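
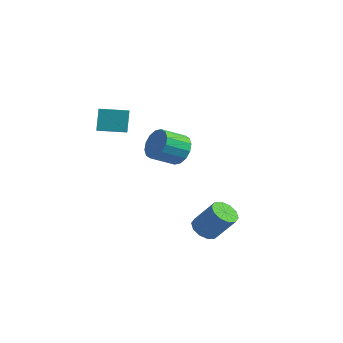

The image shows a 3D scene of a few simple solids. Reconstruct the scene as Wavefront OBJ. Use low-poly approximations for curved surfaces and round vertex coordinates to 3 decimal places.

v -1.98 2.636 -0.044
v -1.384 1.995 -0.641
v -2.003 0.684 0.146
v -2.6 1.324 0.744
v -1.073 2.111 -0.204
v -1.693 0.8 0.583
v -1.006 2.367 0.277
v -1.625 1.056 1.064
v -1.2 2.696 0.671
v -1.819 1.385 1.458
v -1.603 3.008 0.874
v -2.222 1.697 1.661
v -2.107 3.221 0.831
v -2.726 1.909 1.618
v -2.577 3.276 0.554
v -3.196 1.965 1.341
v -2.887 3.16 0.117
v -3.507 1.849 0.904
v -2.955 2.904 -0.364
v -3.574 1.593 0.423
v -2.761 2.575 -0.758
v -3.38 1.264 0.029
v -2.358 2.263 -0.961
v -2.977 0.952 -0.174
v -1.854 2.051 -0.918
v -2.473 0.739 -0.131
v 2.214 -0.202 -3.578
v 2.908 -0.182 -4.085
v 4.02 0.181 -2.55
v 3.326 0.162 -2.042
v 2.71 0.31 -4.058
v 3.822 0.674 -2.523
v 2.323 0.607 -3.848
v 3.435 0.971 -2.313
v 1.894 0.595 -3.534
v 3.006 0.959 -1.999
v 1.587 0.279 -3.237
v 2.699 0.642 -1.702
v 1.52 -0.221 -3.07
v 2.632 0.142 -1.535
v 1.718 -0.714 -3.097
v 2.83 -0.35 -1.562
v 2.105 -1.011 -3.307
v 3.217 -0.647 -1.772
v 2.534 -0.999 -3.621
v 3.646 -0.635 -2.086
v 2.841 -0.682 -3.918
v 3.953 -0.319 -2.383
v -3.406 -2.503 2.897
v -3.751 -1.944 4.178
v -2.188 -1.443 2.762
v -2.533 -0.884 4.044
v -2.447 -3.516 3.596
v -2.792 -2.957 4.878
v -1.229 -2.456 3.462
v -1.574 -1.897 4.743
f 2 1 5
f 2 5 3
f 3 5 6
f 3 6 4
f 5 1 7
f 5 7 6
f 6 7 8
f 6 8 4
f 7 1 9
f 7 9 8
f 8 9 10
f 8 10 4
f 9 1 11
f 9 11 10
f 10 11 12
f 10 12 4
f 11 1 13
f 11 13 12
f 12 13 14
f 12 14 4
f 13 1 15
f 13 15 14
f 14 15 16
f 14 16 4
f 15 1 17
f 15 17 16
f 16 17 18
f 16 18 4
f 17 1 19
f 17 19 18
f 18 19 20
f 18 20 4
f 19 1 21
f 19 21 20
f 20 21 22
f 20 22 4
f 21 1 23
f 21 23 22
f 22 23 24
f 22 24 4
f 23 1 25
f 23 25 24
f 24 25 26
f 24 26 4
f 25 1 2
f 25 2 26
f 26 2 3
f 26 3 4
f 28 27 31
f 28 31 29
f 29 31 32
f 29 32 30
f 31 27 33
f 31 33 32
f 32 33 34
f 32 34 30
f 33 27 35
f 33 35 34
f 34 35 36
f 34 36 30
f 35 27 37
f 35 37 36
f 36 37 38
f 36 38 30
f 37 27 39
f 37 39 38
f 38 39 40
f 38 40 30
f 39 27 41
f 39 41 40
f 40 41 42
f 40 42 30
f 41 27 43
f 41 43 42
f 42 43 44
f 42 44 30
f 43 27 45
f 43 45 44
f 44 45 46
f 44 46 30
f 45 27 47
f 45 47 46
f 46 47 48
f 46 48 30
f 47 27 28
f 47 28 48
f 48 28 29
f 48 29 30
f 50 52 49
f 53 50 49
f 49 52 51
f 51 53 49
f 50 56 52
f 54 50 53
f 54 56 50
f 52 56 51
f 55 53 51
f 51 56 55
f 55 54 53
f 56 54 55



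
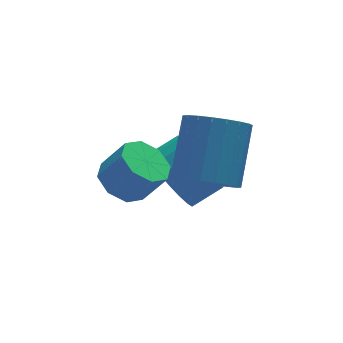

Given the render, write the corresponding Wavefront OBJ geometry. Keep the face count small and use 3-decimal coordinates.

v -1.127 1.663 -1.477
v -0.454 1.64 -1.89
v 0.12 1.314 -0.936
v -0.553 1.337 -0.523
v -0.556 2.183 -1.643
v 0.018 1.857 -0.689
v -0.992 2.421 -1.299
v -0.418 2.095 -0.345
v -1.508 2.215 -1.059
v -0.934 1.889 -0.105
v -1.8 1.686 -1.064
v -1.226 1.36 -0.11
v -1.698 1.143 -1.311
v -1.124 0.817 -0.357
v -1.262 0.905 -1.655
v -0.688 0.579 -0.701
v -0.746 1.111 -1.895
v -0.172 0.785 -0.941
v 0.362 2.003 -2.204
v 0.885 1.854 -3.09
v 1.782 1.868 -2.563
v 1.258 2.017 -1.676
v 0.866 2.286 -3.068
v 1.762 2.299 -2.541
v 0.76 2.668 -2.897
v 1.656 2.682 -2.37
v 0.584 2.936 -2.606
v 1.481 2.95 -2.079
v 0.371 3.042 -2.245
v 1.267 3.056 -1.718
v 0.155 2.969 -1.878
v 1.052 2.983 -1.35
v -0.024 2.729 -1.566
v 0.872 2.742 -1.039
v -0.137 2.363 -1.365
v 0.759 2.376 -0.838
v -0.164 1.935 -1.309
v 0.733 1.948 -0.781
v -0.099 1.519 -1.407
v 0.797 1.532 -0.88
v 0.045 1.186 -1.643
v 0.941 1.2 -1.116
v 0.244 0.995 -1.977
v 1.14 1.009 -1.449
v 0.463 0.978 -2.349
v 1.359 0.992 -1.822
v 0.665 1.139 -2.696
v 1.561 1.152 -2.169
v 0.814 1.449 -2.958
v 1.711 1.462 -2.431
v 0.604 0.058 -0.719
v 1.22 -0.607 -0.511
v 2.011 0.557 0.868
v 1.396 1.222 0.659
v 1.406 -0.409 -0.785
v 2.197 0.756 0.593
v 1.454 -0.129 -1.049
v 2.245 1.035 0.33
v 1.354 0.182 -1.255
v 2.146 1.347 0.123
v 1.125 0.473 -1.368
v 1.917 1.637 0.01
v 0.806 0.691 -1.37
v 1.597 1.855 0.009
v 0.452 0.8 -1.259
v 1.243 1.964 0.12
v 0.125 0.781 -1.054
v 0.916 1.945 0.324
v -0.12 0.636 -0.792
v 0.671 1.801 0.586
v -0.24 0.392 -0.517
v 0.552 1.556 0.861
v -0.213 0.09 -0.277
v 0.578 1.254 1.101
v -0.045 -0.218 -0.113
v 0.746 0.946 1.265
v 0.235 -0.478 -0.055
v 1.026 0.686 1.324
v 0.579 -0.645 -0.111
v 1.37 0.519 1.267
v 0.928 -0.691 -0.272
v 1.719 0.473 1.106
f 2 1 5
f 2 5 3
f 3 5 6
f 3 6 4
f 5 1 7
f 5 7 6
f 6 7 8
f 6 8 4
f 7 1 9
f 7 9 8
f 8 9 10
f 8 10 4
f 9 1 11
f 9 11 10
f 10 11 12
f 10 12 4
f 11 1 13
f 11 13 12
f 12 13 14
f 12 14 4
f 13 1 15
f 13 15 14
f 14 15 16
f 14 16 4
f 15 1 17
f 15 17 16
f 16 17 18
f 16 18 4
f 17 1 2
f 17 2 18
f 18 2 3
f 18 3 4
f 20 19 23
f 20 23 21
f 21 23 24
f 21 24 22
f 23 19 25
f 23 25 24
f 24 25 26
f 24 26 22
f 25 19 27
f 25 27 26
f 26 27 28
f 26 28 22
f 27 19 29
f 27 29 28
f 28 29 30
f 28 30 22
f 29 19 31
f 29 31 30
f 30 31 32
f 30 32 22
f 31 19 33
f 31 33 32
f 32 33 34
f 32 34 22
f 33 19 35
f 33 35 34
f 34 35 36
f 34 36 22
f 35 19 37
f 35 37 36
f 36 37 38
f 36 38 22
f 37 19 39
f 37 39 38
f 38 39 40
f 38 40 22
f 39 19 41
f 39 41 40
f 40 41 42
f 40 42 22
f 41 19 43
f 41 43 42
f 42 43 44
f 42 44 22
f 43 19 45
f 43 45 44
f 44 45 46
f 44 46 22
f 45 19 47
f 45 47 46
f 46 47 48
f 46 48 22
f 47 19 49
f 47 49 48
f 48 49 50
f 48 50 22
f 49 19 20
f 49 20 50
f 50 20 21
f 50 21 22
f 52 51 55
f 52 55 53
f 53 55 56
f 53 56 54
f 55 51 57
f 55 57 56
f 56 57 58
f 56 58 54
f 57 51 59
f 57 59 58
f 58 59 60
f 58 60 54
f 59 51 61
f 59 61 60
f 60 61 62
f 60 62 54
f 61 51 63
f 61 63 62
f 62 63 64
f 62 64 54
f 63 51 65
f 63 65 64
f 64 65 66
f 64 66 54
f 65 51 67
f 65 67 66
f 66 67 68
f 66 68 54
f 67 51 69
f 67 69 68
f 68 69 70
f 68 70 54
f 69 51 71
f 69 71 70
f 70 71 72
f 70 72 54
f 71 51 73
f 71 73 72
f 72 73 74
f 72 74 54
f 73 51 75
f 73 75 74
f 74 75 76
f 74 76 54
f 75 51 77
f 75 77 76
f 76 77 78
f 76 78 54
f 77 51 79
f 77 79 78
f 78 79 80
f 78 80 54
f 79 51 81
f 79 81 80
f 80 81 82
f 80 82 54
f 81 51 52
f 81 52 82
f 82 52 53
f 82 53 54



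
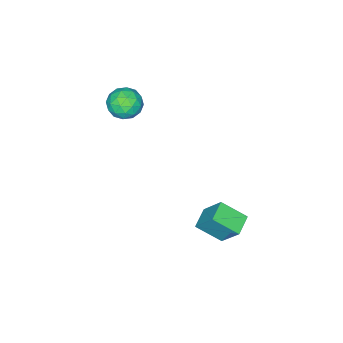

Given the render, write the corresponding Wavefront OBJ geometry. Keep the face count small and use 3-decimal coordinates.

v 2.654 2.988 -3.571
v 3.118 2.09 -2.905
v 2.649 3.797 -2.477
v 3.113 2.899 -1.811
v 3.467 3.261 -3.769
v 3.931 2.363 -3.103
v 3.462 4.07 -2.675
v 3.926 3.172 -2.009
v 3.425 -0.913 2.207
v 4.051 -0.921 1.82
v 3.049 -1.879 1.62
v 3.675 -1.887 1.233
v 3.685 -2.047 1.951
v 3.917 -1.45 2.314
v 3.183 -1.35 1.126
v 3.415 -0.753 1.489
v 3.901 -1.191 1.152
v 4.211 -1.622 1.662
v 2.889 -1.178 1.778
v 3.199 -1.609 2.288
v 3.771 -0.832 2.065
v 3.329 -1.968 1.375
v 3.335 -2.062 1.797
v 3.703 -2.066 1.57
v 3.692 -1.143 2.355
v 4.06 -1.148 2.128
v 3.845 -1.809 2.205
v 3.04 -1.652 1.312
v 3.408 -1.657 1.085
v 3.397 -0.734 1.87
v 3.765 -0.738 1.643
v 3.255 -0.991 1.235
v 4.051 -0.996 1.445
v 3.83 -1.564 1.1
v 3.541 -1.248 1.037
v 3.677 -0.897 1.25
v 4.233 -1.249 1.744
v 4.012 -1.817 1.4
v 4.018 -1.911 1.822
v 4.154 -1.56 2.035
v 4.145 -1.408 1.352
v 3.088 -0.983 2.04
v 2.867 -1.551 1.696
v 2.946 -1.24 1.405
v 3.082 -0.889 1.618
v 3.27 -1.236 2.34
v 3.049 -1.804 1.995
v 3.423 -1.903 2.19
v 3.559 -1.552 2.403
v 2.955 -1.392 2.088
f 2 4 1
f 5 2 1
f 1 4 3
f 3 5 1
f 2 8 4
f 6 2 5
f 6 8 2
f 4 8 3
f 7 5 3
f 3 8 7
f 7 6 5
f 8 6 7
f 9 46 25
f 46 20 49
f 25 49 14
f 46 49 25
f 9 25 21
f 25 14 26
f 21 26 10
f 25 26 21
f 9 21 30
f 21 10 31
f 30 31 16
f 21 31 30
f 9 30 42
f 30 16 45
f 42 45 19
f 30 45 42
f 9 42 46
f 42 19 50
f 46 50 20
f 42 50 46
f 10 26 37
f 26 14 40
f 37 40 18
f 26 40 37
f 14 49 27
f 49 20 48
f 27 48 13
f 49 48 27
f 20 50 47
f 50 19 43
f 47 43 11
f 50 43 47
f 19 45 44
f 45 16 32
f 44 32 15
f 45 32 44
f 16 31 36
f 31 10 33
f 36 33 17
f 31 33 36
f 12 38 24
f 38 18 39
f 24 39 13
f 38 39 24
f 12 24 22
f 24 13 23
f 22 23 11
f 24 23 22
f 12 22 29
f 22 11 28
f 29 28 15
f 22 28 29
f 12 29 34
f 29 15 35
f 34 35 17
f 29 35 34
f 12 34 38
f 34 17 41
f 38 41 18
f 34 41 38
f 13 39 27
f 39 18 40
f 27 40 14
f 39 40 27
f 11 23 47
f 23 13 48
f 47 48 20
f 23 48 47
f 15 28 44
f 28 11 43
f 44 43 19
f 28 43 44
f 17 35 36
f 35 15 32
f 36 32 16
f 35 32 36
f 18 41 37
f 41 17 33
f 37 33 10
f 41 33 37



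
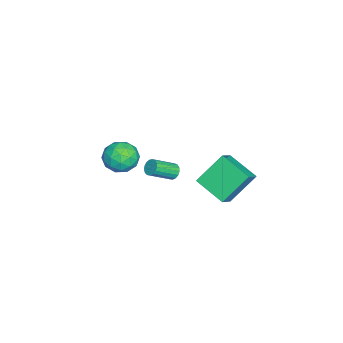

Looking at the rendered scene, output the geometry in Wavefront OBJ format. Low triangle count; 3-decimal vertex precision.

v -1.135 -1.716 0.165
v -0.13 -1.492 0.465
v -0.75 -3.408 0.135
v 0.255 -3.184 0.435
v -0.554 -3.041 1.124
v -0.792 -1.995 1.142
v -0.088 -2.905 -0.542
v -0.326 -1.859 -0.524
v 0.517 -2.227 0.027
v 0.229 -2.311 1.057
v -1.109 -2.589 -0.457
v -1.397 -2.673 0.573
v -0.667 -1.456 0.318
v -0.213 -3.444 0.282
v -0.689 -3.36 0.687
v -0.098 -3.229 0.863
v -1.056 -1.751 0.716
v -0.465 -1.62 0.892
v -0.714 -2.53 1.279
v -0.415 -3.28 -0.292
v 0.176 -3.149 -0.116
v -0.782 -1.671 -0.263
v -0.191 -1.54 -0.087
v -0.166 -2.37 -0.679
v 0.305 -1.756 0.237
v 0.531 -2.75 0.219
v 0.33 -2.586 -0.355
v 0.19 -1.972 -0.344
v 0.135 -1.805 0.842
v 0.362 -2.8 0.824
v -0.114 -2.715 1.229
v -0.254 -2.101 1.24
v 0.516 -2.237 0.585
v -1.242 -2.1 -0.224
v -1.015 -3.095 -0.242
v -0.626 -2.799 -0.64
v -0.766 -2.185 -0.629
v -1.411 -2.15 0.381
v -1.185 -3.144 0.363
v -1.07 -2.928 0.944
v -1.21 -2.314 0.955
v -1.396 -2.663 0.015
v 3.164 2.268 2.078
v 2.339 3.455 3.587
v 2.21 2.518 1.36
v 1.385 3.705 2.869
v 4.075 3.775 1.391
v 3.25 4.962 2.9
v 3.121 4.025 0.673
v 2.296 5.212 2.182
v -0.168 0.432 -0.231
v 0.278 0.663 -0.366
v 1.074 -0.381 0.476
v 0.628 -0.612 0.611
v 0.211 0.781 -0.157
v 1.007 -0.264 0.685
v 0.057 0.818 0.035
v 0.853 -0.226 0.877
v -0.148 0.767 0.166
v 0.648 -0.277 1.008
v -0.358 0.64 0.207
v 0.438 -0.405 1.048
v -0.524 0.465 0.147
v 0.272 -0.58 0.988
v -0.609 0.282 0
v 0.187 -0.762 0.842
v -0.593 0.134 -0.199
v 0.203 -0.911 0.642
v -0.479 0.054 -0.406
v 0.317 -0.99 0.436
v -0.294 0.061 -0.572
v 0.502 -0.984 0.269
v -0.081 0.153 -0.66
v 0.716 -0.892 0.181
v 0.113 0.309 -0.65
v 0.909 -0.736 0.191
v 0.242 0.493 -0.544
v 1.039 -0.552 0.298
f 1 38 17
f 38 12 41
f 17 41 6
f 38 41 17
f 1 17 13
f 17 6 18
f 13 18 2
f 17 18 13
f 1 13 22
f 13 2 23
f 22 23 8
f 13 23 22
f 1 22 34
f 22 8 37
f 34 37 11
f 22 37 34
f 1 34 38
f 34 11 42
f 38 42 12
f 34 42 38
f 2 18 29
f 18 6 32
f 29 32 10
f 18 32 29
f 6 41 19
f 41 12 40
f 19 40 5
f 41 40 19
f 12 42 39
f 42 11 35
f 39 35 3
f 42 35 39
f 11 37 36
f 37 8 24
f 36 24 7
f 37 24 36
f 8 23 28
f 23 2 25
f 28 25 9
f 23 25 28
f 4 30 16
f 30 10 31
f 16 31 5
f 30 31 16
f 4 16 14
f 16 5 15
f 14 15 3
f 16 15 14
f 4 14 21
f 14 3 20
f 21 20 7
f 14 20 21
f 4 21 26
f 21 7 27
f 26 27 9
f 21 27 26
f 4 26 30
f 26 9 33
f 30 33 10
f 26 33 30
f 5 31 19
f 31 10 32
f 19 32 6
f 31 32 19
f 3 15 39
f 15 5 40
f 39 40 12
f 15 40 39
f 7 20 36
f 20 3 35
f 36 35 11
f 20 35 36
f 9 27 28
f 27 7 24
f 28 24 8
f 27 24 28
f 10 33 29
f 33 9 25
f 29 25 2
f 33 25 29
f 44 46 43
f 47 44 43
f 43 46 45
f 45 47 43
f 44 50 46
f 48 44 47
f 48 50 44
f 46 50 45
f 49 47 45
f 45 50 49
f 49 48 47
f 50 48 49
f 52 51 55
f 52 55 53
f 53 55 56
f 53 56 54
f 55 51 57
f 55 57 56
f 56 57 58
f 56 58 54
f 57 51 59
f 57 59 58
f 58 59 60
f 58 60 54
f 59 51 61
f 59 61 60
f 60 61 62
f 60 62 54
f 61 51 63
f 61 63 62
f 62 63 64
f 62 64 54
f 63 51 65
f 63 65 64
f 64 65 66
f 64 66 54
f 65 51 67
f 65 67 66
f 66 67 68
f 66 68 54
f 67 51 69
f 67 69 68
f 68 69 70
f 68 70 54
f 69 51 71
f 69 71 70
f 70 71 72
f 70 72 54
f 71 51 73
f 71 73 72
f 72 73 74
f 72 74 54
f 73 51 75
f 73 75 74
f 74 75 76
f 74 76 54
f 75 51 77
f 75 77 76
f 76 77 78
f 76 78 54
f 77 51 52
f 77 52 78
f 78 52 53
f 78 53 54



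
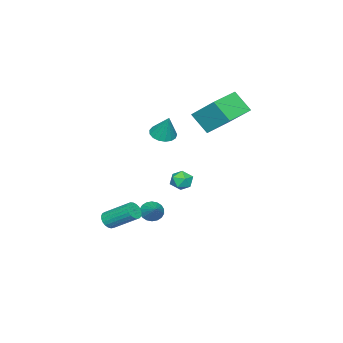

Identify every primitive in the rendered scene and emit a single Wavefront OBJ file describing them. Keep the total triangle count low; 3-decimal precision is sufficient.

v -4.113 -1.343 -3.064
v -3.52 -0.976 -2.966
v -3.7 -2.184 -2.414
v -3.107 -1.817 -2.316
v -3.71 -1.595 -2.028
v -3.965 -1.075 -2.429
v -3.255 -2.085 -2.951
v -3.51 -1.565 -3.352
v -2.989 -1.434 -2.896
v -3.271 -1.132 -2.325
v -3.949 -2.028 -3.055
v -4.231 -1.726 -2.484
v 2.661 -1.976 -2.988
v 2.902 -1.669 -3.375
v 2.701 -0.257 -2.379
v 2.459 -0.564 -1.992
v 2.682 -1.657 -3.436
v 2.481 -0.245 -2.439
v 2.458 -1.701 -3.419
v 2.257 -0.289 -2.423
v 2.269 -1.792 -3.328
v 2.068 -0.38 -2.332
v 2.148 -1.915 -3.178
v 1.947 -0.503 -2.182
v 2.116 -2.049 -2.995
v 1.914 -0.637 -1.999
v 2.177 -2.17 -2.812
v 1.976 -0.758 -1.815
v 2.323 -2.257 -2.658
v 2.121 -0.845 -1.662
v 2.526 -2.296 -2.562
v 2.325 -0.884 -1.565
v 2.753 -2.28 -2.539
v 2.552 -0.868 -1.543
v 2.964 -2.211 -2.594
v 2.763 -0.799 -1.598
v 3.123 -2.101 -2.718
v 2.921 -0.689 -1.721
v 3.201 -1.97 -2.888
v 3 -0.558 -1.891
v 3.187 -1.84 -3.075
v 2.985 -0.428 -2.078
v 3.081 -1.733 -3.247
v 2.879 -0.321 -2.251
v -4.59 0.676 1.779
v -4.617 -0.296 2.868
v -4.437 2.094 3.049
v -4.463 1.122 4.138
v -2.677 0.538 1.702
v -2.703 -0.434 2.791
v -2.523 1.956 2.972
v -2.55 0.984 4.061
v 0.104 -0.355 2.542
v 0.658 -0.796 2.595
v 0.416 0.195 3.858
v 0.789 -0.519 2.448
v 0.763 -0.204 2.323
v 0.585 0.076 2.248
v 0.298 0.258 2.24
v -0.034 0.298 2.301
v -0.334 0.19 2.418
v -0.534 -0.044 2.563
v -0.587 -0.349 2.703
v -0.482 -0.655 2.806
v -0.243 -0.893 2.849
v 0.076 -1.007 2.821
v 0.401 -0.972 2.73
v -0.836 -1.652 -3.82
v -0.534 -1.455 -4.361
v -0.024 -0.868 -3.08
v -0.747 -1.261 -4.332
v -0.977 -1.145 -4.202
v -1.18 -1.129 -3.996
v -1.315 -1.217 -3.756
v -1.355 -1.391 -3.528
v -1.292 -1.616 -3.358
v -1.139 -1.849 -3.28
v -0.926 -2.042 -3.308
v -0.695 -2.159 -3.438
v -0.492 -2.175 -3.644
v -0.358 -2.087 -3.885
v -0.318 -1.913 -4.112
v -0.381 -1.688 -4.282
f 1 12 6
f 1 6 2
f 1 2 8
f 1 8 11
f 1 11 12
f 2 6 10
f 6 12 5
f 12 11 3
f 11 8 7
f 8 2 9
f 4 10 5
f 4 5 3
f 4 3 7
f 4 7 9
f 4 9 10
f 5 10 6
f 3 5 12
f 7 3 11
f 9 7 8
f 10 9 2
f 14 13 17
f 14 17 15
f 15 17 18
f 15 18 16
f 17 13 19
f 17 19 18
f 18 19 20
f 18 20 16
f 19 13 21
f 19 21 20
f 20 21 22
f 20 22 16
f 21 13 23
f 21 23 22
f 22 23 24
f 22 24 16
f 23 13 25
f 23 25 24
f 24 25 26
f 24 26 16
f 25 13 27
f 25 27 26
f 26 27 28
f 26 28 16
f 27 13 29
f 27 29 28
f 28 29 30
f 28 30 16
f 29 13 31
f 29 31 30
f 30 31 32
f 30 32 16
f 31 13 33
f 31 33 32
f 32 33 34
f 32 34 16
f 33 13 35
f 33 35 34
f 34 35 36
f 34 36 16
f 35 13 37
f 35 37 36
f 36 37 38
f 36 38 16
f 37 13 39
f 37 39 38
f 38 39 40
f 38 40 16
f 39 13 41
f 39 41 40
f 40 41 42
f 40 42 16
f 41 13 43
f 41 43 42
f 42 43 44
f 42 44 16
f 43 13 14
f 43 14 44
f 44 14 15
f 44 15 16
f 46 48 45
f 49 46 45
f 45 48 47
f 47 49 45
f 46 52 48
f 50 46 49
f 50 52 46
f 48 52 47
f 51 49 47
f 47 52 51
f 51 50 49
f 52 50 51
f 54 53 56
f 54 56 55
f 56 53 57
f 56 57 55
f 57 53 58
f 57 58 55
f 58 53 59
f 58 59 55
f 59 53 60
f 59 60 55
f 60 53 61
f 60 61 55
f 61 53 62
f 61 62 55
f 62 53 63
f 62 63 55
f 63 53 64
f 63 64 55
f 64 53 65
f 64 65 55
f 65 53 66
f 65 66 55
f 66 53 67
f 66 67 55
f 67 53 54
f 67 54 55
f 69 68 71
f 69 71 70
f 71 68 72
f 71 72 70
f 72 68 73
f 72 73 70
f 73 68 74
f 73 74 70
f 74 68 75
f 74 75 70
f 75 68 76
f 75 76 70
f 76 68 77
f 76 77 70
f 77 68 78
f 77 78 70
f 78 68 79
f 78 79 70
f 79 68 80
f 79 80 70
f 80 68 81
f 80 81 70
f 81 68 82
f 81 82 70
f 82 68 83
f 82 83 70
f 83 68 69
f 83 69 70



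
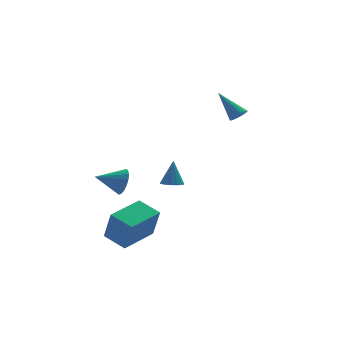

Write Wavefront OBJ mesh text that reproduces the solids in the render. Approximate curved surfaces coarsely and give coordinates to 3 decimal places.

v -2.391 1.228 -2.383
v -2.105 1.549 -1.649
v -3.809 1.332 -1.877
v -2.158 1.858 -1.862
v -2.257 2.042 -2.177
v -2.383 2.064 -2.533
v -2.51 1.921 -2.86
v -2.613 1.641 -3.092
v -2.672 1.279 -3.183
v -2.676 0.907 -3.116
v -2.623 0.598 -2.904
v -2.524 0.414 -2.589
v -2.398 0.391 -2.233
v -2.271 0.534 -1.906
v -2.168 0.815 -1.674
v -2.109 1.177 -1.583
v 0.407 1.759 -3.153
v 0.861 2.158 -3.332
v 0.613 2.181 -1.687
v 0.586 2.332 -3.343
v 0.263 2.353 -3.304
v -0.022 2.215 -3.225
v -0.191 1.955 -3.126
v -0.2 1.642 -3.034
v -0.047 1.36 -2.975
v 0.229 1.186 -2.963
v 0.552 1.165 -3.003
v 0.836 1.303 -3.082
v 1.006 1.563 -3.181
v 1.015 1.876 -3.272
v 3.485 0.24 2.005
v 3.989 0.397 2.159
v 2.755 1.36 3.255
v 3.94 0.548 1.995
v 3.812 0.646 1.832
v 3.628 0.674 1.7
v 3.419 0.626 1.62
v 3.221 0.512 1.607
v 3.069 0.351 1.663
v 2.989 0.17 1.778
v 2.994 0.002 1.932
v 3.085 -0.126 2.099
v 3.244 -0.19 2.25
v 3.445 -0.18 2.359
v 3.653 -0.097 2.406
v 3.832 0.043 2.384
v 3.951 0.218 2.297
v -3.639 -3.663 -4.568
v -3.439 -4.235 -2.862
v -4.391 -2.595 -4.123
v -4.192 -3.167 -2.417
v -1.868 -2.493 -4.383
v -1.669 -3.065 -2.677
v -2.621 -1.425 -3.938
v -2.421 -1.997 -2.232
f 2 1 4
f 2 4 3
f 4 1 5
f 4 5 3
f 5 1 6
f 5 6 3
f 6 1 7
f 6 7 3
f 7 1 8
f 7 8 3
f 8 1 9
f 8 9 3
f 9 1 10
f 9 10 3
f 10 1 11
f 10 11 3
f 11 1 12
f 11 12 3
f 12 1 13
f 12 13 3
f 13 1 14
f 13 14 3
f 14 1 15
f 14 15 3
f 15 1 16
f 15 16 3
f 16 1 2
f 16 2 3
f 18 17 20
f 18 20 19
f 20 17 21
f 20 21 19
f 21 17 22
f 21 22 19
f 22 17 23
f 22 23 19
f 23 17 24
f 23 24 19
f 24 17 25
f 24 25 19
f 25 17 26
f 25 26 19
f 26 17 27
f 26 27 19
f 27 17 28
f 27 28 19
f 28 17 29
f 28 29 19
f 29 17 30
f 29 30 19
f 30 17 18
f 30 18 19
f 32 31 34
f 32 34 33
f 34 31 35
f 34 35 33
f 35 31 36
f 35 36 33
f 36 31 37
f 36 37 33
f 37 31 38
f 37 38 33
f 38 31 39
f 38 39 33
f 39 31 40
f 39 40 33
f 40 31 41
f 40 41 33
f 41 31 42
f 41 42 33
f 42 31 43
f 42 43 33
f 43 31 44
f 43 44 33
f 44 31 45
f 44 45 33
f 45 31 46
f 45 46 33
f 46 31 47
f 46 47 33
f 47 31 32
f 47 32 33
f 49 51 48
f 52 49 48
f 48 51 50
f 50 52 48
f 49 55 51
f 53 49 52
f 53 55 49
f 51 55 50
f 54 52 50
f 50 55 54
f 54 53 52
f 55 53 54



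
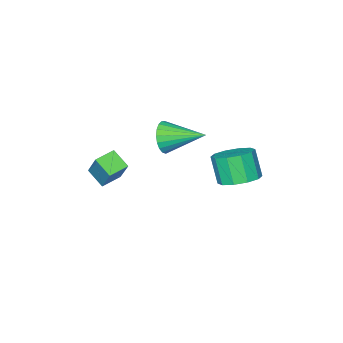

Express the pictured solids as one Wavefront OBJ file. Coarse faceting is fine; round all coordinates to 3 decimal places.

v -2.738 2.418 -0.907
v -1.999 2.855 -0.604
v -2.144 2.26 0.61
v -2.882 1.822 0.307
v -2.448 3.178 -0.5
v -2.593 2.583 0.714
v -3.007 3.21 -0.551
v -3.152 2.615 0.664
v -3.463 2.94 -0.738
v -3.608 2.345 0.477
v -3.642 2.47 -0.989
v -3.787 1.875 0.225
v -3.476 1.98 -1.21
v -3.621 1.385 0.004
v -3.027 1.657 -1.314
v -3.172 1.062 -0.1
v -2.468 1.625 -1.264
v -2.613 1.03 -0.049
v -2.012 1.895 -1.077
v -2.157 1.3 0.138
v -1.833 2.365 -0.825
v -1.978 1.77 0.389
v -0.691 -3.543 -2.097
v -0.405 -2.671 -0.798
v -0.748 -2.7 -2.65
v -0.462 -1.828 -1.352
v 0.242 -3.592 -2.268
v 0.528 -2.72 -0.97
v 0.185 -2.749 -2.822
v 0.471 -1.877 -1.523
v -2.201 -1.569 -0.241
v -1.764 -1.547 0.465
v -3.119 -0.051 0.281
v -1.569 -1.357 0.253
v -1.483 -1.203 -0.043
v -1.521 -1.112 -0.374
v -1.676 -1.101 -0.682
v -1.923 -1.17 -0.913
v -2.217 -1.309 -1.029
v -2.509 -1.492 -1.008
v -2.747 -1.689 -0.854
v -2.891 -1.865 -0.594
v -2.915 -1.99 -0.274
v -2.816 -2.043 0.053
v -2.611 -2.013 0.328
v -2.334 -1.907 0.506
v -2.035 -1.742 0.554
f 2 1 5
f 2 5 3
f 3 5 6
f 3 6 4
f 5 1 7
f 5 7 6
f 6 7 8
f 6 8 4
f 7 1 9
f 7 9 8
f 8 9 10
f 8 10 4
f 9 1 11
f 9 11 10
f 10 11 12
f 10 12 4
f 11 1 13
f 11 13 12
f 12 13 14
f 12 14 4
f 13 1 15
f 13 15 14
f 14 15 16
f 14 16 4
f 15 1 17
f 15 17 16
f 16 17 18
f 16 18 4
f 17 1 19
f 17 19 18
f 18 19 20
f 18 20 4
f 19 1 21
f 19 21 20
f 20 21 22
f 20 22 4
f 21 1 2
f 21 2 22
f 22 2 3
f 22 3 4
f 24 26 23
f 27 24 23
f 23 26 25
f 25 27 23
f 24 30 26
f 28 24 27
f 28 30 24
f 26 30 25
f 29 27 25
f 25 30 29
f 29 28 27
f 30 28 29
f 32 31 34
f 32 34 33
f 34 31 35
f 34 35 33
f 35 31 36
f 35 36 33
f 36 31 37
f 36 37 33
f 37 31 38
f 37 38 33
f 38 31 39
f 38 39 33
f 39 31 40
f 39 40 33
f 40 31 41
f 40 41 33
f 41 31 42
f 41 42 33
f 42 31 43
f 42 43 33
f 43 31 44
f 43 44 33
f 44 31 45
f 44 45 33
f 45 31 46
f 45 46 33
f 46 31 47
f 46 47 33
f 47 31 32
f 47 32 33



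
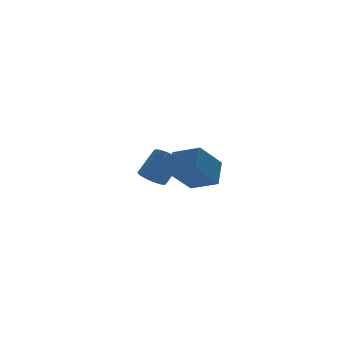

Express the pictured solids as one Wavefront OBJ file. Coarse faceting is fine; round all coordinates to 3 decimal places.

v 1.681 2.598 0.068
v 2.156 2.764 -0.404
v 3.114 3.049 0.661
v 2.639 2.882 1.132
v 1.986 3.07 -0.333
v 2.944 3.354 0.732
v 1.734 3.249 -0.154
v 2.692 3.534 0.911
v 1.468 3.254 0.084
v 2.425 3.538 1.149
v 1.259 3.083 0.318
v 2.217 3.367 1.383
v 1.163 2.782 0.485
v 2.121 3.066 1.549
v 1.206 2.431 0.539
v 2.164 2.716 1.604
v 1.376 2.126 0.468
v 2.334 2.41 1.533
v 1.628 1.946 0.289
v 2.586 2.231 1.354
v 1.895 1.942 0.051
v 2.852 2.226 1.116
v 2.103 2.113 -0.183
v 3.061 2.397 0.882
v 2.199 2.414 -0.349
v 3.157 2.698 0.715
v 1.65 -3.021 1.574
v 0.493 -3.308 2.671
v 0.975 -2.003 1.129
v -0.182 -2.29 2.226
v 2.242 -2.27 2.394
v 1.085 -2.557 3.491
v 1.567 -1.252 1.949
v 0.41 -1.539 3.046
f 2 1 5
f 2 5 3
f 3 5 6
f 3 6 4
f 5 1 7
f 5 7 6
f 6 7 8
f 6 8 4
f 7 1 9
f 7 9 8
f 8 9 10
f 8 10 4
f 9 1 11
f 9 11 10
f 10 11 12
f 10 12 4
f 11 1 13
f 11 13 12
f 12 13 14
f 12 14 4
f 13 1 15
f 13 15 14
f 14 15 16
f 14 16 4
f 15 1 17
f 15 17 16
f 16 17 18
f 16 18 4
f 17 1 19
f 17 19 18
f 18 19 20
f 18 20 4
f 19 1 21
f 19 21 20
f 20 21 22
f 20 22 4
f 21 1 23
f 21 23 22
f 22 23 24
f 22 24 4
f 23 1 25
f 23 25 24
f 24 25 26
f 24 26 4
f 25 1 2
f 25 2 26
f 26 2 3
f 26 3 4
f 28 30 27
f 31 28 27
f 27 30 29
f 29 31 27
f 28 34 30
f 32 28 31
f 32 34 28
f 30 34 29
f 33 31 29
f 29 34 33
f 33 32 31
f 34 32 33



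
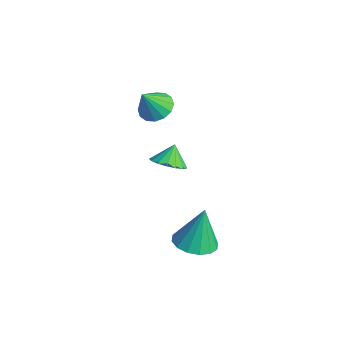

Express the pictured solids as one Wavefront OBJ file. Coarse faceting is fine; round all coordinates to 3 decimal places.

v -1.58 3.437 -3.277
v -0.698 3.378 -2.928
v -1.92 3.983 -2.323
v -0.699 3.772 -3.154
v -0.902 4.09 -3.408
v -1.26 4.258 -3.633
v -1.692 4.238 -3.775
v -2.097 4.034 -3.804
v -2.384 3.694 -3.711
v -2.487 3.295 -3.519
v -2.382 2.928 -3.272
v -2.093 2.678 -3.025
v -1.687 2.602 -2.836
v -1.256 2.717 -2.748
v -0.899 2.997 -2.781
v 3.434 2.173 -4.577
v 4.165 1.38 -4.361
v 3.386 2.707 -2.443
v 4.478 1.843 -4.47
v 4.511 2.394 -4.608
v 4.256 2.887 -4.737
v 3.78 3.188 -4.823
v 3.212 3.217 -4.843
v 2.703 2.966 -4.792
v 2.39 2.503 -4.683
v 2.357 1.951 -4.546
v 2.613 1.459 -4.417
v 3.088 1.158 -4.33
v 3.657 1.129 -4.31
v -2.339 3.188 0.498
v -1.499 3.569 0.617
v -2.161 2.372 1.862
v -1.804 3.87 0.836
v -2.253 3.988 0.965
v -2.724 3.891 0.969
v -3.093 3.607 0.846
v -3.259 3.21 0.631
v -3.179 2.807 0.379
v -2.873 2.507 0.159
v -2.425 2.389 0.031
v -1.953 2.485 0.027
v -1.585 2.77 0.149
v -1.419 3.167 0.365
f 2 1 4
f 2 4 3
f 4 1 5
f 4 5 3
f 5 1 6
f 5 6 3
f 6 1 7
f 6 7 3
f 7 1 8
f 7 8 3
f 8 1 9
f 8 9 3
f 9 1 10
f 9 10 3
f 10 1 11
f 10 11 3
f 11 1 12
f 11 12 3
f 12 1 13
f 12 13 3
f 13 1 14
f 13 14 3
f 14 1 15
f 14 15 3
f 15 1 2
f 15 2 3
f 17 16 19
f 17 19 18
f 19 16 20
f 19 20 18
f 20 16 21
f 20 21 18
f 21 16 22
f 21 22 18
f 22 16 23
f 22 23 18
f 23 16 24
f 23 24 18
f 24 16 25
f 24 25 18
f 25 16 26
f 25 26 18
f 26 16 27
f 26 27 18
f 27 16 28
f 27 28 18
f 28 16 29
f 28 29 18
f 29 16 17
f 29 17 18
f 31 30 33
f 31 33 32
f 33 30 34
f 33 34 32
f 34 30 35
f 34 35 32
f 35 30 36
f 35 36 32
f 36 30 37
f 36 37 32
f 37 30 38
f 37 38 32
f 38 30 39
f 38 39 32
f 39 30 40
f 39 40 32
f 40 30 41
f 40 41 32
f 41 30 42
f 41 42 32
f 42 30 43
f 42 43 32
f 43 30 31
f 43 31 32



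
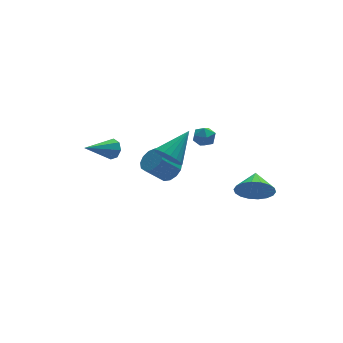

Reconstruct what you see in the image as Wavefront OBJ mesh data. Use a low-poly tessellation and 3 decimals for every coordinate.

v 2.568 1.382 -1.369
v 2.926 1.451 -1.947
v 2.834 0.309 -1.333
v 3.192 0.378 -1.911
v 3.414 0.671 -1.334
v 3.249 1.334 -1.356
v 2.511 0.426 -1.924
v 2.346 1.089 -1.946
v 2.891 0.861 -2.29
v 3.449 1.012 -1.925
v 2.311 0.748 -1.355
v 2.869 0.899 -0.99
v 3.729 -4.505 -2.116
v 4.397 -4.412 -2.894
v 4.131 -3.455 -1.644
v 4.025 -4.197 -3.053
v 3.594 -4.044 -3.027
v 3.189 -3.982 -2.82
v 2.892 -4.023 -2.474
v 2.76 -4.161 -2.057
v 2.82 -4.366 -1.652
v 3.06 -4.599 -1.338
v 3.433 -4.813 -1.179
v 3.864 -4.967 -1.205
v 4.268 -5.029 -1.412
v 4.566 -4.987 -1.758
v 4.698 -4.85 -2.175
v 4.637 -4.645 -2.581
v 0.232 -1.482 -1.018
v 0.553 -1.087 -1.699
v 1.588 -0.658 0.098
v 0.297 -0.839 -1.571
v 0.028 -0.719 -1.333
v -0.2 -0.75 -1.033
v -0.343 -0.926 -0.73
v -0.372 -1.212 -0.484
v -0.281 -1.551 -0.344
v -0.089 -1.877 -0.337
v 0.167 -2.124 -0.466
v 0.436 -2.244 -0.703
v 0.664 -2.214 -1.003
v 0.807 -2.038 -1.306
v 0.835 -1.752 -1.552
v 0.745 -1.412 -1.692
v 0.665 -0.486 -2.758
v 1.036 -1.073 -2.425
v 0.045 -1.122 -1.409
v -0.325 -0.534 -1.742
v 1.198 -0.711 -2.25
v 0.207 -0.76 -1.233
v 1.191 -0.277 -2.236
v 0.2 -0.326 -1.219
v 1.017 0.09 -2.387
v 0.027 0.041 -1.371
v 0.732 0.275 -2.657
v -0.259 0.226 -1.641
v 0.425 0.218 -2.958
v -0.566 0.169 -1.942
v 0.195 -0.062 -3.196
v -0.796 -0.111 -2.18
v 0.114 -0.477 -3.295
v -0.877 -0.526 -2.279
v 0.208 -0.894 -3.224
v -0.783 -0.943 -2.207
v 0.447 -1.182 -3.004
v -0.543 -1.231 -1.988
v 0.756 -1.248 -2.707
v -0.235 -1.297 -1.69
v -1.991 0.8 -1.508
v -1.655 0.651 -0.984
v -3.569 0.18 -0.672
v -1.828 1.109 -0.971
v -2.097 1.386 -1.272
v -2.304 1.32 -1.712
v -2.328 0.95 -2.031
v -2.154 0.492 -2.044
v -1.886 0.215 -1.743
v -1.679 0.28 -1.304
f 1 12 6
f 1 6 2
f 1 2 8
f 1 8 11
f 1 11 12
f 2 6 10
f 6 12 5
f 12 11 3
f 11 8 7
f 8 2 9
f 4 10 5
f 4 5 3
f 4 3 7
f 4 7 9
f 4 9 10
f 5 10 6
f 3 5 12
f 7 3 11
f 9 7 8
f 10 9 2
f 14 13 16
f 14 16 15
f 16 13 17
f 16 17 15
f 17 13 18
f 17 18 15
f 18 13 19
f 18 19 15
f 19 13 20
f 19 20 15
f 20 13 21
f 20 21 15
f 21 13 22
f 21 22 15
f 22 13 23
f 22 23 15
f 23 13 24
f 23 24 15
f 24 13 25
f 24 25 15
f 25 13 26
f 25 26 15
f 26 13 27
f 26 27 15
f 27 13 28
f 27 28 15
f 28 13 14
f 28 14 15
f 30 29 32
f 30 32 31
f 32 29 33
f 32 33 31
f 33 29 34
f 33 34 31
f 34 29 35
f 34 35 31
f 35 29 36
f 35 36 31
f 36 29 37
f 36 37 31
f 37 29 38
f 37 38 31
f 38 29 39
f 38 39 31
f 39 29 40
f 39 40 31
f 40 29 41
f 40 41 31
f 41 29 42
f 41 42 31
f 42 29 43
f 42 43 31
f 43 29 44
f 43 44 31
f 44 29 30
f 44 30 31
f 46 45 49
f 46 49 47
f 47 49 50
f 47 50 48
f 49 45 51
f 49 51 50
f 50 51 52
f 50 52 48
f 51 45 53
f 51 53 52
f 52 53 54
f 52 54 48
f 53 45 55
f 53 55 54
f 54 55 56
f 54 56 48
f 55 45 57
f 55 57 56
f 56 57 58
f 56 58 48
f 57 45 59
f 57 59 58
f 58 59 60
f 58 60 48
f 59 45 61
f 59 61 60
f 60 61 62
f 60 62 48
f 61 45 63
f 61 63 62
f 62 63 64
f 62 64 48
f 63 45 65
f 63 65 64
f 64 65 66
f 64 66 48
f 65 45 67
f 65 67 66
f 66 67 68
f 66 68 48
f 67 45 46
f 67 46 68
f 68 46 47
f 68 47 48
f 70 69 72
f 70 72 71
f 72 69 73
f 72 73 71
f 73 69 74
f 73 74 71
f 74 69 75
f 74 75 71
f 75 69 76
f 75 76 71
f 76 69 77
f 76 77 71
f 77 69 78
f 77 78 71
f 78 69 70
f 78 70 71



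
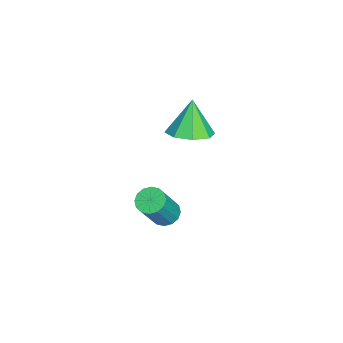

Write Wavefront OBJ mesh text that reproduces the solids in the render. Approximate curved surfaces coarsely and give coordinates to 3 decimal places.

v 3.351 0.334 -3.246
v 3.884 0.359 -3.522
v 4.741 -0.089 -1.91
v 4.209 -0.114 -1.634
v 3.834 0.646 -3.416
v 4.692 0.199 -1.804
v 3.656 0.85 -3.265
v 4.513 0.403 -1.652
v 3.396 0.916 -3.108
v 4.253 0.469 -1.496
v 3.124 0.825 -2.989
v 3.981 0.378 -1.376
v 2.913 0.603 -2.938
v 3.77 0.156 -1.326
v 2.819 0.309 -2.97
v 3.676 -0.139 -1.358
v 2.868 0.021 -3.076
v 3.726 -0.426 -1.464
v 3.047 -0.183 -3.228
v 3.904 -0.63 -1.615
v 3.307 -0.249 -3.384
v 4.164 -0.696 -1.772
v 3.579 -0.158 -3.504
v 4.436 -0.605 -1.891
v 3.79 0.064 -3.554
v 4.647 -0.383 -1.942
v -0.696 0.844 -2.212
v 0.036 0.301 -1.851
v -1.384 0.876 -0.768
v 0.173 1.037 -1.803
v -0.199 1.659 -1.994
v -0.862 1.804 -2.313
v -1.428 1.386 -2.573
v -1.565 0.651 -2.622
v -1.193 0.028 -2.431
v -0.53 -0.117 -2.111
f 2 1 5
f 2 5 3
f 3 5 6
f 3 6 4
f 5 1 7
f 5 7 6
f 6 7 8
f 6 8 4
f 7 1 9
f 7 9 8
f 8 9 10
f 8 10 4
f 9 1 11
f 9 11 10
f 10 11 12
f 10 12 4
f 11 1 13
f 11 13 12
f 12 13 14
f 12 14 4
f 13 1 15
f 13 15 14
f 14 15 16
f 14 16 4
f 15 1 17
f 15 17 16
f 16 17 18
f 16 18 4
f 17 1 19
f 17 19 18
f 18 19 20
f 18 20 4
f 19 1 21
f 19 21 20
f 20 21 22
f 20 22 4
f 21 1 23
f 21 23 22
f 22 23 24
f 22 24 4
f 23 1 25
f 23 25 24
f 24 25 26
f 24 26 4
f 25 1 2
f 25 2 26
f 26 2 3
f 26 3 4
f 28 27 30
f 28 30 29
f 30 27 31
f 30 31 29
f 31 27 32
f 31 32 29
f 32 27 33
f 32 33 29
f 33 27 34
f 33 34 29
f 34 27 35
f 34 35 29
f 35 27 36
f 35 36 29
f 36 27 28
f 36 28 29



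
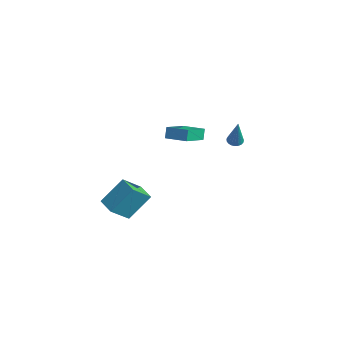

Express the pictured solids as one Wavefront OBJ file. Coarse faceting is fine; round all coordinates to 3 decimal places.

v -3.027 -3.911 -3.764
v -2.641 -2.455 -2.258
v -2.831 -2.628 -5.054
v -2.445 -1.173 -3.548
v -1.795 -4.167 -3.832
v -1.409 -2.712 -2.326
v -1.599 -2.885 -5.122
v -1.213 -1.429 -3.616
v 3.357 1.176 2.991
v 3.801 1.412 2.905
v 3.883 0.884 4.909
v 3.676 1.573 2.964
v 3.496 1.665 3.028
v 3.292 1.673 3.085
v 3.099 1.595 3.126
v 2.951 1.444 3.143
v 2.873 1.247 3.135
v 2.879 1.038 3.101
v 2.967 0.852 3.049
v 3.123 0.723 2.986
v 3.319 0.672 2.925
v 3.522 0.708 2.874
v 3.697 0.825 2.844
v 3.812 1.003 2.84
v 3.849 1.21 2.861
v -1.375 -0.122 1.134
v -1.631 0.224 1.832
v -1.783 1.634 0.115
v -2.039 1.979 0.813
v 0.019 0.361 1.407
v -0.237 0.706 2.105
v -0.389 2.116 0.388
v -0.645 2.462 1.086
f 2 4 1
f 5 2 1
f 1 4 3
f 3 5 1
f 2 8 4
f 6 2 5
f 6 8 2
f 4 8 3
f 7 5 3
f 3 8 7
f 7 6 5
f 8 6 7
f 10 9 12
f 10 12 11
f 12 9 13
f 12 13 11
f 13 9 14
f 13 14 11
f 14 9 15
f 14 15 11
f 15 9 16
f 15 16 11
f 16 9 17
f 16 17 11
f 17 9 18
f 17 18 11
f 18 9 19
f 18 19 11
f 19 9 20
f 19 20 11
f 20 9 21
f 20 21 11
f 21 9 22
f 21 22 11
f 22 9 23
f 22 23 11
f 23 9 24
f 23 24 11
f 24 9 25
f 24 25 11
f 25 9 10
f 25 10 11
f 27 29 26
f 30 27 26
f 26 29 28
f 28 30 26
f 27 33 29
f 31 27 30
f 31 33 27
f 29 33 28
f 32 30 28
f 28 33 32
f 32 31 30
f 33 31 32



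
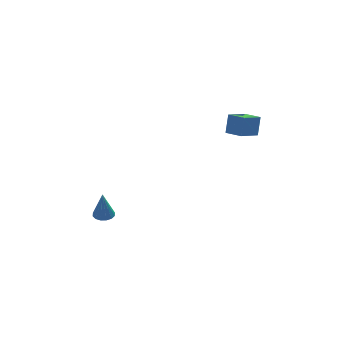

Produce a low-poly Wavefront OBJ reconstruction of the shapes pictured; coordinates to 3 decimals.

v -3.683 0.158 -2.718
v -3.199 -0.002 -2.743
v -3.737 -0.238 -1.242
v -3.183 0.252 -2.675
v -3.301 0.481 -2.617
v -3.521 0.624 -2.587
v -3.785 0.642 -2.593
v -4.021 0.53 -2.631
v -4.166 0.318 -2.693
v -4.182 0.064 -2.762
v -4.064 -0.165 -2.819
v -3.844 -0.308 -2.849
v -3.58 -0.325 -2.844
v -3.344 -0.214 -2.806
v 1.701 -0.612 2.634
v 1.839 -0.359 3.634
v 2.514 0.058 2.353
v 2.652 0.31 3.353
v 2.308 -1.31 2.727
v 2.446 -1.058 3.727
v 3.121 -0.641 2.446
v 3.259 -0.388 3.446
f 2 1 4
f 2 4 3
f 4 1 5
f 4 5 3
f 5 1 6
f 5 6 3
f 6 1 7
f 6 7 3
f 7 1 8
f 7 8 3
f 8 1 9
f 8 9 3
f 9 1 10
f 9 10 3
f 10 1 11
f 10 11 3
f 11 1 12
f 11 12 3
f 12 1 13
f 12 13 3
f 13 1 14
f 13 14 3
f 14 1 2
f 14 2 3
f 16 18 15
f 19 16 15
f 15 18 17
f 17 19 15
f 16 22 18
f 20 16 19
f 20 22 16
f 18 22 17
f 21 19 17
f 17 22 21
f 21 20 19
f 22 20 21



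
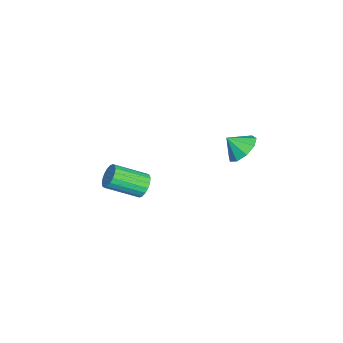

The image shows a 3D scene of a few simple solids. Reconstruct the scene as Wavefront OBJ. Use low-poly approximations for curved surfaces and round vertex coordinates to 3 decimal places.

v -2.257 -2.931 -2.934
v -1.701 -2.58 -2.594
v -1.208 -4.258 -1.666
v -1.763 -4.609 -2.006
v -1.953 -2.538 -2.386
v -1.459 -4.216 -1.458
v -2.264 -2.575 -2.286
v -1.771 -4.252 -1.358
v -2.575 -2.682 -2.314
v -2.081 -4.359 -1.386
v -2.822 -2.838 -2.465
v -2.328 -4.516 -1.537
v -2.957 -3.013 -2.709
v -2.463 -4.691 -1.781
v -2.954 -3.171 -2.998
v -2.46 -4.849 -2.07
v -2.812 -3.282 -3.274
v -2.319 -4.96 -2.346
v -2.561 -3.324 -3.482
v -2.067 -5.002 -2.554
v -2.249 -3.288 -3.582
v -1.756 -4.965 -2.654
v -1.939 -3.181 -3.554
v -1.445 -4.858 -2.626
v -1.692 -3.024 -3.403
v -1.198 -4.702 -2.475
v -1.557 -2.849 -3.159
v -1.063 -4.527 -2.231
v -1.56 -2.691 -2.87
v -1.066 -4.369 -1.942
v 1.043 2.54 3.622
v 1.949 2.434 3.445
v 1.097 1.78 4.358
v 1.867 2.869 3.901
v 1.398 3.151 4.227
v 0.764 3.147 4.27
v 0.26 2.859 4.009
v 0.122 2.422 3.568
v 0.415 2.041 3.152
v 1.002 1.893 2.956
v 1.608 2.048 3.071
f 2 1 5
f 2 5 3
f 3 5 6
f 3 6 4
f 5 1 7
f 5 7 6
f 6 7 8
f 6 8 4
f 7 1 9
f 7 9 8
f 8 9 10
f 8 10 4
f 9 1 11
f 9 11 10
f 10 11 12
f 10 12 4
f 11 1 13
f 11 13 12
f 12 13 14
f 12 14 4
f 13 1 15
f 13 15 14
f 14 15 16
f 14 16 4
f 15 1 17
f 15 17 16
f 16 17 18
f 16 18 4
f 17 1 19
f 17 19 18
f 18 19 20
f 18 20 4
f 19 1 21
f 19 21 20
f 20 21 22
f 20 22 4
f 21 1 23
f 21 23 22
f 22 23 24
f 22 24 4
f 23 1 25
f 23 25 24
f 24 25 26
f 24 26 4
f 25 1 27
f 25 27 26
f 26 27 28
f 26 28 4
f 27 1 29
f 27 29 28
f 28 29 30
f 28 30 4
f 29 1 2
f 29 2 30
f 30 2 3
f 30 3 4
f 32 31 34
f 32 34 33
f 34 31 35
f 34 35 33
f 35 31 36
f 35 36 33
f 36 31 37
f 36 37 33
f 37 31 38
f 37 38 33
f 38 31 39
f 38 39 33
f 39 31 40
f 39 40 33
f 40 31 41
f 40 41 33
f 41 31 32
f 41 32 33



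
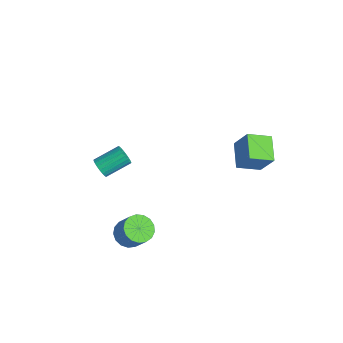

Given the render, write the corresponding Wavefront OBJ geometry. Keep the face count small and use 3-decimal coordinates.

v -3.009 -3.262 -2.575
v -2.78 -3.505 -2.102
v -2.701 -2.202 -1.471
v -2.931 -1.958 -1.945
v -2.583 -3.454 -2.232
v -2.505 -2.15 -1.601
v -2.46 -3.369 -2.422
v -2.382 -2.066 -1.791
v -2.433 -3.266 -2.638
v -2.354 -1.963 -2.007
v -2.504 -3.162 -2.843
v -2.426 -1.859 -2.212
v -2.664 -3.076 -3.003
v -2.585 -1.772 -2.372
v -2.883 -3.021 -3.088
v -2.804 -1.718 -2.457
v -3.123 -3.008 -3.085
v -3.045 -1.705 -2.454
v -3.344 -3.039 -2.993
v -3.266 -1.736 -2.362
v -3.508 -3.109 -2.83
v -3.429 -1.805 -2.199
v -3.584 -3.204 -2.622
v -3.506 -1.901 -1.991
v -3.562 -3.31 -2.407
v -3.484 -2.007 -1.776
v -3.444 -3.407 -2.22
v -3.365 -2.104 -1.589
v -3.251 -3.48 -2.095
v -3.172 -2.176 -1.464
v -3.016 -3.514 -2.053
v -2.937 -2.211 -1.422
v 1.068 -3.54 -3.778
v 1.53 -4.15 -3.974
v 2.294 -3.931 -2.858
v 1.832 -3.32 -2.662
v 1.693 -3.854 -4.144
v 2.457 -3.635 -3.028
v 1.713 -3.487 -4.23
v 2.477 -3.267 -3.114
v 1.586 -3.131 -4.213
v 2.35 -2.912 -3.097
v 1.34 -2.869 -4.096
v 2.104 -2.65 -2.98
v 1.031 -2.761 -3.906
v 1.795 -2.542 -2.79
v 0.731 -2.831 -3.687
v 1.495 -2.612 -2.571
v 0.508 -3.063 -3.488
v 1.272 -2.844 -2.372
v 0.414 -3.405 -3.356
v 1.178 -3.186 -2.241
v 0.469 -3.777 -3.321
v 1.233 -3.558 -2.205
v 0.661 -4.095 -3.39
v 1.425 -3.876 -2.275
v 0.947 -4.286 -3.548
v 1.711 -4.067 -2.433
v 1.261 -4.306 -3.759
v 2.025 -4.086 -2.643
v 3.443 0.88 1.912
v 2.248 1.354 2.44
v 3.7 2.02 1.469
v 2.504 2.494 1.997
v 4.116 1.206 3.143
v 2.92 1.68 3.671
v 4.372 2.346 2.7
v 3.177 2.82 3.228
f 2 1 5
f 2 5 3
f 3 5 6
f 3 6 4
f 5 1 7
f 5 7 6
f 6 7 8
f 6 8 4
f 7 1 9
f 7 9 8
f 8 9 10
f 8 10 4
f 9 1 11
f 9 11 10
f 10 11 12
f 10 12 4
f 11 1 13
f 11 13 12
f 12 13 14
f 12 14 4
f 13 1 15
f 13 15 14
f 14 15 16
f 14 16 4
f 15 1 17
f 15 17 16
f 16 17 18
f 16 18 4
f 17 1 19
f 17 19 18
f 18 19 20
f 18 20 4
f 19 1 21
f 19 21 20
f 20 21 22
f 20 22 4
f 21 1 23
f 21 23 22
f 22 23 24
f 22 24 4
f 23 1 25
f 23 25 24
f 24 25 26
f 24 26 4
f 25 1 27
f 25 27 26
f 26 27 28
f 26 28 4
f 27 1 29
f 27 29 28
f 28 29 30
f 28 30 4
f 29 1 31
f 29 31 30
f 30 31 32
f 30 32 4
f 31 1 2
f 31 2 32
f 32 2 3
f 32 3 4
f 34 33 37
f 34 37 35
f 35 37 38
f 35 38 36
f 37 33 39
f 37 39 38
f 38 39 40
f 38 40 36
f 39 33 41
f 39 41 40
f 40 41 42
f 40 42 36
f 41 33 43
f 41 43 42
f 42 43 44
f 42 44 36
f 43 33 45
f 43 45 44
f 44 45 46
f 44 46 36
f 45 33 47
f 45 47 46
f 46 47 48
f 46 48 36
f 47 33 49
f 47 49 48
f 48 49 50
f 48 50 36
f 49 33 51
f 49 51 50
f 50 51 52
f 50 52 36
f 51 33 53
f 51 53 52
f 52 53 54
f 52 54 36
f 53 33 55
f 53 55 54
f 54 55 56
f 54 56 36
f 55 33 57
f 55 57 56
f 56 57 58
f 56 58 36
f 57 33 59
f 57 59 58
f 58 59 60
f 58 60 36
f 59 33 34
f 59 34 60
f 60 34 35
f 60 35 36
f 62 64 61
f 65 62 61
f 61 64 63
f 63 65 61
f 62 68 64
f 66 62 65
f 66 68 62
f 64 68 63
f 67 65 63
f 63 68 67
f 67 66 65
f 68 66 67



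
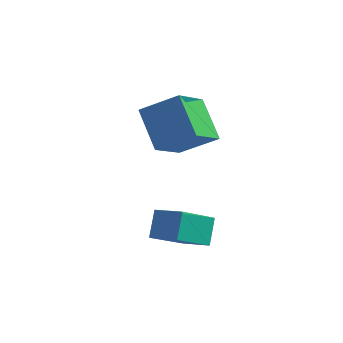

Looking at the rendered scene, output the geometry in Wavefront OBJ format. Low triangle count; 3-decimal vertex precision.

v -2.086 -4.105 -2.352
v -2.264 -3.605 -1.412
v -1.937 -2.67 -3.088
v -2.115 -2.169 -2.148
v -1.045 -4.111 -2.152
v -1.223 -3.61 -1.212
v -0.896 -2.675 -2.888
v -1.074 -2.175 -1.948
v -4.988 -0.898 1.35
v -3.738 -0.427 2.117
v -5.16 0.593 0.714
v -3.91 1.064 1.481
v -3.97 -1.364 -0.021
v -2.72 -0.893 0.746
v -4.142 0.127 -0.657
v -2.892 0.598 0.11
f 2 4 1
f 5 2 1
f 1 4 3
f 3 5 1
f 2 8 4
f 6 2 5
f 6 8 2
f 4 8 3
f 7 5 3
f 3 8 7
f 7 6 5
f 8 6 7
f 10 12 9
f 13 10 9
f 9 12 11
f 11 13 9
f 10 16 12
f 14 10 13
f 14 16 10
f 12 16 11
f 15 13 11
f 11 16 15
f 15 14 13
f 16 14 15



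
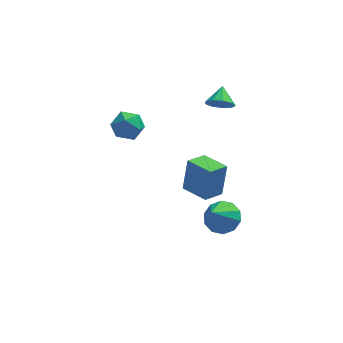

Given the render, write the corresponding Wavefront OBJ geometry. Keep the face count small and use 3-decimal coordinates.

v -1.237 3.186 0.45
v -0.344 2.875 0.432
v -1.516 2.465 -0.872
v -0.623 2.154 -0.89
v -1.227 1.821 -0.242
v -1.055 2.266 0.575
v -0.805 3.074 -1.015
v -0.633 3.519 -0.198
v -0.077 2.805 -0.473
v -0.338 2.03 0.004
v -1.522 3.31 -0.444
v -1.783 2.535 0.033
v 2.489 -3.773 -0.03
v 2.738 -3.334 1.656
v 1.494 -2.686 -0.167
v 1.743 -2.246 1.52
v 3.317 -3.054 -0.34
v 3.566 -2.614 1.347
v 2.322 -1.966 -0.476
v 2.571 -1.527 1.21
v 3.687 3.44 0.571
v 4.457 3.32 0.521
v 3.873 4.38 1.169
v 4.291 3.615 0.109
v 3.843 3.828 -0.088
v 3.323 3.86 0.024
v 2.972 3.695 0.391
v 2.957 3.411 0.842
v 3.283 3.14 1.166
v 3.798 3.01 1.212
v 4.262 3.081 0.957
v 3.492 -1.427 -3.869
v 4.355 -1.84 -3.798
v 2.868 -2.473 -2.371
v 4.356 -1.354 -3.458
v 4.027 -0.896 -3.275
v 3.493 -0.64 -3.319
v 2.959 -0.686 -3.573
v 2.628 -1.014 -3.94
v 2.627 -1.501 -4.28
v 2.956 -1.959 -4.463
v 3.49 -2.214 -4.419
v 4.024 -2.169 -4.165
f 1 12 6
f 1 6 2
f 1 2 8
f 1 8 11
f 1 11 12
f 2 6 10
f 6 12 5
f 12 11 3
f 11 8 7
f 8 2 9
f 4 10 5
f 4 5 3
f 4 3 7
f 4 7 9
f 4 9 10
f 5 10 6
f 3 5 12
f 7 3 11
f 9 7 8
f 10 9 2
f 14 16 13
f 17 14 13
f 13 16 15
f 15 17 13
f 14 20 16
f 18 14 17
f 18 20 14
f 16 20 15
f 19 17 15
f 15 20 19
f 19 18 17
f 20 18 19
f 22 21 24
f 22 24 23
f 24 21 25
f 24 25 23
f 25 21 26
f 25 26 23
f 26 21 27
f 26 27 23
f 27 21 28
f 27 28 23
f 28 21 29
f 28 29 23
f 29 21 30
f 29 30 23
f 30 21 31
f 30 31 23
f 31 21 22
f 31 22 23
f 33 32 35
f 33 35 34
f 35 32 36
f 35 36 34
f 36 32 37
f 36 37 34
f 37 32 38
f 37 38 34
f 38 32 39
f 38 39 34
f 39 32 40
f 39 40 34
f 40 32 41
f 40 41 34
f 41 32 42
f 41 42 34
f 42 32 43
f 42 43 34
f 43 32 33
f 43 33 34



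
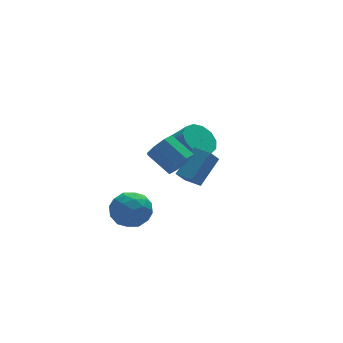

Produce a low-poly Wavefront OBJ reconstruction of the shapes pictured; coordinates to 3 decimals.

v -0.162 4.294 -1.286
v 0.692 4.865 -1.36
v 1.377 3.997 -0.148
v 0.522 3.426 -0.074
v 0.349 5.132 -0.975
v 1.034 4.264 0.237
v -0.155 5.133 -0.688
v 0.53 4.265 0.523
v -0.662 4.868 -0.592
v 0.022 4 0.62
v -1.011 4.42 -0.715
v -0.326 3.552 0.496
v -1.09 3.933 -1.02
v -0.405 3.065 0.191
v -0.874 3.56 -1.409
v -0.189 2.692 -0.198
v -0.433 3.42 -1.759
v 0.252 2.552 -0.548
v 0.094 3.558 -1.958
v 0.779 2.69 -0.747
v 0.54 3.929 -1.944
v 1.225 3.061 -0.733
v 0.763 4.416 -1.721
v 1.448 3.548 -0.51
v -2.781 -1.975 2.326
v -2.036 -1.679 2.501
v -2.654 -0.589 3.289
v -3.399 -0.885 3.114
v -2.275 -1.434 1.975
v -2.893 -0.344 2.762
v -2.809 -1.506 1.654
v -3.427 -0.416 2.442
v -3.328 -1.852 1.728
v -3.946 -0.762 2.515
v -3.526 -2.271 2.151
v -4.144 -1.181 2.939
v -3.287 -2.516 2.678
v -3.905 -1.426 3.465
v -2.753 -2.444 2.998
v -3.371 -1.354 3.786
v -2.234 -2.098 2.925
v -2.852 -1.008 3.712
v -1.47 -1.182 -0.005
v -2.021 -1.398 0.712
v -1.893 -0.289 -0.061
v -2.445 -0.505 0.656
v -0.255 -0.535 1.124
v -0.807 -0.751 1.841
v -0.679 0.358 1.068
v -1.23 0.142 1.785
v -3.729 2.987 -2.747
v -2.913 2.251 -2.503
v -4.527 1.749 -3.817
v -3.711 1.013 -3.573
v -4.45 1.316 -2.781
v -3.957 2.081 -2.12
v -3.483 1.919 -4.2
v -2.99 2.684 -3.539
v -2.761 1.591 -3.402
v -3.359 1.218 -2.525
v -4.081 2.782 -3.795
v -4.679 2.409 -2.918
v -3.251 2.728 -2.531
v -4.189 1.272 -3.789
v -4.623 1.45 -3.323
v -4.144 1.018 -3.18
v -3.865 2.628 -2.306
v -3.385 2.195 -2.163
v -4.289 1.646 -2.326
v -4.055 1.805 -4.157
v -3.575 1.372 -4.014
v -3.296 2.982 -3.14
v -2.817 2.55 -2.997
v -3.151 2.354 -3.994
v -2.682 1.907 -2.916
v -3.151 1.18 -3.545
v -3.017 1.712 -3.913
v -2.727 2.162 -3.525
v -3.034 1.688 -2.401
v -3.503 0.96 -3.029
v -3.937 1.138 -2.564
v -3.647 1.588 -2.175
v -2.944 1.3 -2.929
v -3.937 3.04 -3.291
v -4.406 2.312 -3.919
v -3.793 2.412 -4.145
v -3.503 2.862 -3.756
v -4.289 2.82 -2.775
v -4.758 2.093 -3.404
v -4.713 1.838 -2.795
v -4.423 2.288 -2.407
v -4.496 2.7 -3.391
f 2 1 5
f 2 5 3
f 3 5 6
f 3 6 4
f 5 1 7
f 5 7 6
f 6 7 8
f 6 8 4
f 7 1 9
f 7 9 8
f 8 9 10
f 8 10 4
f 9 1 11
f 9 11 10
f 10 11 12
f 10 12 4
f 11 1 13
f 11 13 12
f 12 13 14
f 12 14 4
f 13 1 15
f 13 15 14
f 14 15 16
f 14 16 4
f 15 1 17
f 15 17 16
f 16 17 18
f 16 18 4
f 17 1 19
f 17 19 18
f 18 19 20
f 18 20 4
f 19 1 21
f 19 21 20
f 20 21 22
f 20 22 4
f 21 1 23
f 21 23 22
f 22 23 24
f 22 24 4
f 23 1 2
f 23 2 24
f 24 2 3
f 24 3 4
f 26 25 29
f 26 29 27
f 27 29 30
f 27 30 28
f 29 25 31
f 29 31 30
f 30 31 32
f 30 32 28
f 31 25 33
f 31 33 32
f 32 33 34
f 32 34 28
f 33 25 35
f 33 35 34
f 34 35 36
f 34 36 28
f 35 25 37
f 35 37 36
f 36 37 38
f 36 38 28
f 37 25 39
f 37 39 38
f 38 39 40
f 38 40 28
f 39 25 41
f 39 41 40
f 40 41 42
f 40 42 28
f 41 25 26
f 41 26 42
f 42 26 27
f 42 27 28
f 44 46 43
f 47 44 43
f 43 46 45
f 45 47 43
f 44 50 46
f 48 44 47
f 48 50 44
f 46 50 45
f 49 47 45
f 45 50 49
f 49 48 47
f 50 48 49
f 51 88 67
f 88 62 91
f 67 91 56
f 88 91 67
f 51 67 63
f 67 56 68
f 63 68 52
f 67 68 63
f 51 63 72
f 63 52 73
f 72 73 58
f 63 73 72
f 51 72 84
f 72 58 87
f 84 87 61
f 72 87 84
f 51 84 88
f 84 61 92
f 88 92 62
f 84 92 88
f 52 68 79
f 68 56 82
f 79 82 60
f 68 82 79
f 56 91 69
f 91 62 90
f 69 90 55
f 91 90 69
f 62 92 89
f 92 61 85
f 89 85 53
f 92 85 89
f 61 87 86
f 87 58 74
f 86 74 57
f 87 74 86
f 58 73 78
f 73 52 75
f 78 75 59
f 73 75 78
f 54 80 66
f 80 60 81
f 66 81 55
f 80 81 66
f 54 66 64
f 66 55 65
f 64 65 53
f 66 65 64
f 54 64 71
f 64 53 70
f 71 70 57
f 64 70 71
f 54 71 76
f 71 57 77
f 76 77 59
f 71 77 76
f 54 76 80
f 76 59 83
f 80 83 60
f 76 83 80
f 55 81 69
f 81 60 82
f 69 82 56
f 81 82 69
f 53 65 89
f 65 55 90
f 89 90 62
f 65 90 89
f 57 70 86
f 70 53 85
f 86 85 61
f 70 85 86
f 59 77 78
f 77 57 74
f 78 74 58
f 77 74 78
f 60 83 79
f 83 59 75
f 79 75 52
f 83 75 79



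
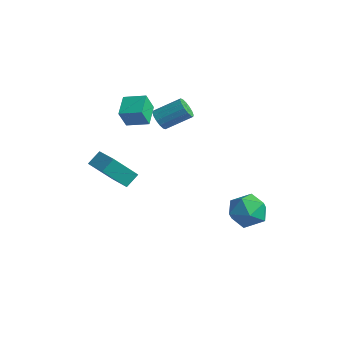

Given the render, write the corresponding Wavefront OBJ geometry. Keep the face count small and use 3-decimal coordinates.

v -3.636 1.926 1.967
v -3.371 2.197 1.343
v -2.4 3.426 2.289
v -2.664 3.154 2.913
v -3.687 2.395 1.41
v -2.715 3.624 2.356
v -3.988 2.467 1.626
v -3.017 3.695 2.572
v -4.195 2.393 1.934
v -3.224 3.622 2.88
v -4.252 2.195 2.25
v -3.281 3.424 3.196
v -4.144 1.924 2.491
v -3.173 3.153 3.437
v -3.9 1.654 2.591
v -2.929 2.883 3.537
v -3.585 1.456 2.524
v -2.613 2.685 3.47
v -3.283 1.385 2.308
v -2.312 2.613 3.254
v -3.076 1.458 2
v -2.105 2.687 2.946
v -3.019 1.656 1.684
v -2.048 2.885 2.63
v -3.127 1.927 1.443
v -2.156 3.156 2.389
v -3.23 -0.892 2.939
v -3.222 -1.451 4.113
v -4.058 0.192 3.461
v -4.05 -0.368 4.635
v -2.11 -0.192 3.265
v -2.102 -0.752 4.439
v -2.938 0.891 3.787
v -2.93 0.332 4.961
v -2.015 -3.005 0.119
v -2.529 -4.272 1.7
v -1.971 -2.217 0.765
v -2.486 -3.483 2.346
v -0.514 -3.297 0.374
v -1.029 -4.563 1.955
v -0.471 -2.508 1.02
v -0.985 -3.775 2.601
v 2.885 2.341 -2.119
v 4.018 2.781 -1.869
v 3.482 0.499 -1.591
v 4.615 0.939 -1.341
v 3.656 1.252 -0.62
v 3.286 2.39 -0.946
v 4.214 0.89 -2.514
v 3.844 2.028 -2.84
v 4.839 1.884 -2.113
v 4.494 2.107 -0.942
v 3.006 1.173 -2.518
v 2.661 1.396 -1.347
f 2 1 5
f 2 5 3
f 3 5 6
f 3 6 4
f 5 1 7
f 5 7 6
f 6 7 8
f 6 8 4
f 7 1 9
f 7 9 8
f 8 9 10
f 8 10 4
f 9 1 11
f 9 11 10
f 10 11 12
f 10 12 4
f 11 1 13
f 11 13 12
f 12 13 14
f 12 14 4
f 13 1 15
f 13 15 14
f 14 15 16
f 14 16 4
f 15 1 17
f 15 17 16
f 16 17 18
f 16 18 4
f 17 1 19
f 17 19 18
f 18 19 20
f 18 20 4
f 19 1 21
f 19 21 20
f 20 21 22
f 20 22 4
f 21 1 23
f 21 23 22
f 22 23 24
f 22 24 4
f 23 1 25
f 23 25 24
f 24 25 26
f 24 26 4
f 25 1 2
f 25 2 26
f 26 2 3
f 26 3 4
f 28 30 27
f 31 28 27
f 27 30 29
f 29 31 27
f 28 34 30
f 32 28 31
f 32 34 28
f 30 34 29
f 33 31 29
f 29 34 33
f 33 32 31
f 34 32 33
f 36 38 35
f 39 36 35
f 35 38 37
f 37 39 35
f 36 42 38
f 40 36 39
f 40 42 36
f 38 42 37
f 41 39 37
f 37 42 41
f 41 40 39
f 42 40 41
f 43 54 48
f 43 48 44
f 43 44 50
f 43 50 53
f 43 53 54
f 44 48 52
f 48 54 47
f 54 53 45
f 53 50 49
f 50 44 51
f 46 52 47
f 46 47 45
f 46 45 49
f 46 49 51
f 46 51 52
f 47 52 48
f 45 47 54
f 49 45 53
f 51 49 50
f 52 51 44



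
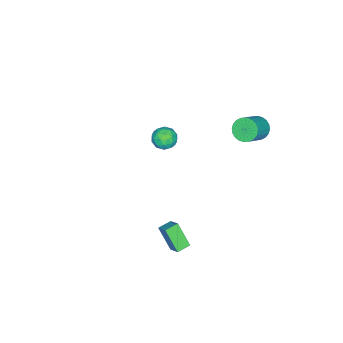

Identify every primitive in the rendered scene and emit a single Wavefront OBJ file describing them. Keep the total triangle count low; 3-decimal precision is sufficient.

v -4.309 2.228 1.16
v -3.906 1.841 0.588
v -2.607 1.745 1.568
v -3.011 2.132 2.14
v -3.835 2.138 0.522
v -2.536 2.041 1.503
v -3.835 2.448 0.554
v -2.537 2.352 1.534
v -3.908 2.725 0.678
v -2.61 2.629 1.658
v -4.042 2.927 0.875
v -2.744 2.83 1.856
v -4.217 3.022 1.116
v -2.919 2.925 2.096
v -4.406 2.996 1.363
v -3.107 2.899 2.344
v -4.58 2.853 1.579
v -3.281 2.757 2.56
v -4.713 2.615 1.732
v -3.414 2.519 2.712
v -4.784 2.319 1.797
v -3.485 2.222 2.778
v -4.783 2.008 1.766
v -3.485 1.912 2.746
v -4.71 1.731 1.642
v -3.412 1.635 2.622
v -4.576 1.53 1.444
v -3.278 1.433 2.425
v -4.401 1.435 1.204
v -3.103 1.338 2.184
v -4.213 1.461 0.956
v -2.914 1.364 1.937
v -4.039 1.603 0.74
v -2.74 1.507 1.721
v -4.095 -2.959 -1.897
v -3.268 -3.034 -1.871
v -4.152 -3.926 -2.829
v -3.325 -4.001 -2.803
v -3.785 -4.242 -2.154
v -3.75 -3.644 -1.578
v -3.67 -3.316 -3.122
v -3.635 -2.718 -2.546
v -3.006 -3.254 -2.627
v -3.076 -3.827 -2.03
v -4.344 -3.133 -2.67
v -4.414 -3.706 -2.073
v -3.676 -2.912 -1.802
v -3.744 -4.048 -2.898
v -4.014 -4.19 -2.517
v -3.528 -4.234 -2.501
v -3.959 -3.271 -1.63
v -3.473 -3.315 -1.615
v -3.777 -4.024 -1.781
v -3.947 -3.645 -3.085
v -3.461 -3.689 -3.07
v -3.892 -2.726 -2.199
v -3.406 -2.77 -2.183
v -3.643 -2.936 -2.919
v -3.036 -3.085 -2.231
v -3.07 -3.653 -2.779
v -3.273 -3.251 -2.967
v -3.252 -2.9 -2.628
v -3.078 -3.422 -1.88
v -3.111 -3.99 -2.428
v -3.382 -4.131 -2.047
v -3.361 -3.78 -1.708
v -2.924 -3.551 -2.325
v -4.309 -2.97 -2.272
v -4.342 -3.538 -2.82
v -4.059 -3.18 -2.992
v -4.038 -2.829 -2.653
v -4.35 -3.307 -1.921
v -4.384 -3.875 -2.469
v -4.168 -4.06 -2.072
v -4.147 -3.709 -1.733
v -4.496 -3.409 -2.375
v 3.175 0.942 -1.283
v 3.573 1.621 -0.699
v 3.451 1.868 -2.546
v 3.849 2.547 -1.962
v 3.911 0.593 -1.378
v 4.309 1.272 -0.794
v 4.187 1.519 -2.641
v 4.585 2.198 -2.057
f 2 1 5
f 2 5 3
f 3 5 6
f 3 6 4
f 5 1 7
f 5 7 6
f 6 7 8
f 6 8 4
f 7 1 9
f 7 9 8
f 8 9 10
f 8 10 4
f 9 1 11
f 9 11 10
f 10 11 12
f 10 12 4
f 11 1 13
f 11 13 12
f 12 13 14
f 12 14 4
f 13 1 15
f 13 15 14
f 14 15 16
f 14 16 4
f 15 1 17
f 15 17 16
f 16 17 18
f 16 18 4
f 17 1 19
f 17 19 18
f 18 19 20
f 18 20 4
f 19 1 21
f 19 21 20
f 20 21 22
f 20 22 4
f 21 1 23
f 21 23 22
f 22 23 24
f 22 24 4
f 23 1 25
f 23 25 24
f 24 25 26
f 24 26 4
f 25 1 27
f 25 27 26
f 26 27 28
f 26 28 4
f 27 1 29
f 27 29 28
f 28 29 30
f 28 30 4
f 29 1 31
f 29 31 30
f 30 31 32
f 30 32 4
f 31 1 33
f 31 33 32
f 32 33 34
f 32 34 4
f 33 1 2
f 33 2 34
f 34 2 3
f 34 3 4
f 35 72 51
f 72 46 75
f 51 75 40
f 72 75 51
f 35 51 47
f 51 40 52
f 47 52 36
f 51 52 47
f 35 47 56
f 47 36 57
f 56 57 42
f 47 57 56
f 35 56 68
f 56 42 71
f 68 71 45
f 56 71 68
f 35 68 72
f 68 45 76
f 72 76 46
f 68 76 72
f 36 52 63
f 52 40 66
f 63 66 44
f 52 66 63
f 40 75 53
f 75 46 74
f 53 74 39
f 75 74 53
f 46 76 73
f 76 45 69
f 73 69 37
f 76 69 73
f 45 71 70
f 71 42 58
f 70 58 41
f 71 58 70
f 42 57 62
f 57 36 59
f 62 59 43
f 57 59 62
f 38 64 50
f 64 44 65
f 50 65 39
f 64 65 50
f 38 50 48
f 50 39 49
f 48 49 37
f 50 49 48
f 38 48 55
f 48 37 54
f 55 54 41
f 48 54 55
f 38 55 60
f 55 41 61
f 60 61 43
f 55 61 60
f 38 60 64
f 60 43 67
f 64 67 44
f 60 67 64
f 39 65 53
f 65 44 66
f 53 66 40
f 65 66 53
f 37 49 73
f 49 39 74
f 73 74 46
f 49 74 73
f 41 54 70
f 54 37 69
f 70 69 45
f 54 69 70
f 43 61 62
f 61 41 58
f 62 58 42
f 61 58 62
f 44 67 63
f 67 43 59
f 63 59 36
f 67 59 63
f 78 80 77
f 81 78 77
f 77 80 79
f 79 81 77
f 78 84 80
f 82 78 81
f 82 84 78
f 80 84 79
f 83 81 79
f 79 84 83
f 83 82 81
f 84 82 83



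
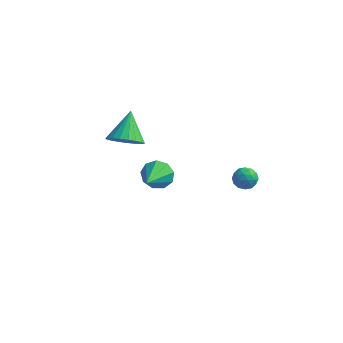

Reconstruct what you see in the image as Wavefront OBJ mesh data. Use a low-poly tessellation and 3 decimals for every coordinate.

v -0.717 2.464 -0.334
v -0.355 2.866 0.334
v -0.383 0.656 0.574
v -0.933 2.805 0.425
v -1.41 2.584 0.161
v -1.563 2.307 -0.335
v -1.319 2.103 -0.831
v -0.794 2.068 -1.094
v -0.233 2.218 -1.001
v 0.102 2.483 -0.597
v 0.053 2.739 -0.069
v 3.081 3.163 0.734
v 3.499 3.667 0.578
v 3.901 2.453 0.642
v 4.319 2.957 0.486
v 4.07 2.907 1.109
v 3.563 3.346 1.166
v 3.837 2.774 0.054
v 3.33 3.213 0.111
v 3.966 3.426 0.158
v 4.11 3.509 0.81
v 3.29 2.611 0.41
v 3.434 2.694 1.062
v 3.218 3.477 0.664
v 4.182 2.643 0.556
v 4.036 2.614 0.922
v 4.282 2.91 0.83
v 3.255 3.289 1.01
v 3.501 3.585 0.918
v 3.837 3.138 1.23
v 3.899 2.535 0.302
v 4.145 2.831 0.21
v 3.118 3.21 0.39
v 3.364 3.506 0.298
v 3.563 2.982 -0.01
v 3.738 3.632 0.325
v 4.22 3.215 0.271
v 3.937 3.107 0.017
v 3.639 3.365 0.051
v 3.823 3.68 0.709
v 4.305 3.263 0.655
v 4.159 3.234 1.021
v 3.861 3.492 1.054
v 4.098 3.539 0.462
v 3.095 2.857 0.565
v 3.577 2.44 0.511
v 3.539 2.628 0.166
v 3.241 2.886 0.199
v 3.18 2.905 0.949
v 3.662 2.488 0.895
v 3.761 2.755 1.169
v 3.463 3.013 1.203
v 3.302 2.581 0.758
v -2.853 3.192 0.921
v -2.387 2.643 1.6
v -3.187 4.488 2.199
v -2.08 2.871 1.449
v -1.906 3.155 1.207
v -1.896 3.445 0.916
v -2.051 3.692 0.625
v -2.345 3.852 0.385
v -2.727 3.898 0.239
v -3.13 3.822 0.21
v -3.486 3.638 0.304
v -3.732 3.376 0.505
v -3.826 3.082 0.778
v -3.752 2.808 1.076
v -3.522 2.6 1.347
v -3.177 2.494 1.544
v -2.775 2.509 1.634
f 2 1 4
f 2 4 3
f 4 1 5
f 4 5 3
f 5 1 6
f 5 6 3
f 6 1 7
f 6 7 3
f 7 1 8
f 7 8 3
f 8 1 9
f 8 9 3
f 9 1 10
f 9 10 3
f 10 1 11
f 10 11 3
f 11 1 2
f 11 2 3
f 12 49 28
f 49 23 52
f 28 52 17
f 49 52 28
f 12 28 24
f 28 17 29
f 24 29 13
f 28 29 24
f 12 24 33
f 24 13 34
f 33 34 19
f 24 34 33
f 12 33 45
f 33 19 48
f 45 48 22
f 33 48 45
f 12 45 49
f 45 22 53
f 49 53 23
f 45 53 49
f 13 29 40
f 29 17 43
f 40 43 21
f 29 43 40
f 17 52 30
f 52 23 51
f 30 51 16
f 52 51 30
f 23 53 50
f 53 22 46
f 50 46 14
f 53 46 50
f 22 48 47
f 48 19 35
f 47 35 18
f 48 35 47
f 19 34 39
f 34 13 36
f 39 36 20
f 34 36 39
f 15 41 27
f 41 21 42
f 27 42 16
f 41 42 27
f 15 27 25
f 27 16 26
f 25 26 14
f 27 26 25
f 15 25 32
f 25 14 31
f 32 31 18
f 25 31 32
f 15 32 37
f 32 18 38
f 37 38 20
f 32 38 37
f 15 37 41
f 37 20 44
f 41 44 21
f 37 44 41
f 16 42 30
f 42 21 43
f 30 43 17
f 42 43 30
f 14 26 50
f 26 16 51
f 50 51 23
f 26 51 50
f 18 31 47
f 31 14 46
f 47 46 22
f 31 46 47
f 20 38 39
f 38 18 35
f 39 35 19
f 38 35 39
f 21 44 40
f 44 20 36
f 40 36 13
f 44 36 40
f 55 54 57
f 55 57 56
f 57 54 58
f 57 58 56
f 58 54 59
f 58 59 56
f 59 54 60
f 59 60 56
f 60 54 61
f 60 61 56
f 61 54 62
f 61 62 56
f 62 54 63
f 62 63 56
f 63 54 64
f 63 64 56
f 64 54 65
f 64 65 56
f 65 54 66
f 65 66 56
f 66 54 67
f 66 67 56
f 67 54 68
f 67 68 56
f 68 54 69
f 68 69 56
f 69 54 70
f 69 70 56
f 70 54 55
f 70 55 56



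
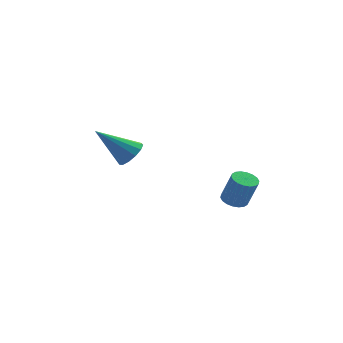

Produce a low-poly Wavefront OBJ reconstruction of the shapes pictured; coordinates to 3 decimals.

v 2.909 -1.421 0.961
v 3.388 -1.32 0.819
v 3.771 -1.538 1.957
v 3.291 -1.639 2.099
v 3.31 -1.117 0.884
v 3.693 -1.335 2.022
v 3.153 -0.974 0.964
v 3.536 -1.192 2.102
v 2.948 -0.919 1.044
v 3.331 -1.137 2.182
v 2.735 -0.964 1.107
v 3.118 -1.182 2.245
v 2.556 -1.1 1.141
v 2.939 -1.318 2.279
v 2.447 -1.299 1.14
v 2.83 -1.517 2.278
v 2.429 -1.522 1.103
v 2.812 -1.74 2.241
v 2.507 -1.725 1.038
v 2.89 -1.943 2.176
v 2.664 -1.868 0.958
v 3.047 -2.086 2.096
v 2.869 -1.923 0.878
v 3.252 -2.141 2.016
v 3.082 -1.878 0.815
v 3.465 -2.096 1.953
v 3.261 -1.742 0.781
v 3.644 -1.96 1.919
v 3.37 -1.543 0.782
v 3.753 -1.761 1.92
v -0.875 0.543 2.196
v -0.442 0.555 2.668
v -2.145 0.417 3.364
v -0.534 0.898 2.605
v -0.734 1.128 2.413
v -0.978 1.173 2.151
v -1.19 1.017 1.904
v -1.301 0.711 1.75
v -1.277 0.351 1.737
v -1.126 0.053 1.87
v -0.894 -0.091 2.107
v -0.657 -0.033 2.372
v -0.488 0.208 2.581
f 2 1 5
f 2 5 3
f 3 5 6
f 3 6 4
f 5 1 7
f 5 7 6
f 6 7 8
f 6 8 4
f 7 1 9
f 7 9 8
f 8 9 10
f 8 10 4
f 9 1 11
f 9 11 10
f 10 11 12
f 10 12 4
f 11 1 13
f 11 13 12
f 12 13 14
f 12 14 4
f 13 1 15
f 13 15 14
f 14 15 16
f 14 16 4
f 15 1 17
f 15 17 16
f 16 17 18
f 16 18 4
f 17 1 19
f 17 19 18
f 18 19 20
f 18 20 4
f 19 1 21
f 19 21 20
f 20 21 22
f 20 22 4
f 21 1 23
f 21 23 22
f 22 23 24
f 22 24 4
f 23 1 25
f 23 25 24
f 24 25 26
f 24 26 4
f 25 1 27
f 25 27 26
f 26 27 28
f 26 28 4
f 27 1 29
f 27 29 28
f 28 29 30
f 28 30 4
f 29 1 2
f 29 2 30
f 30 2 3
f 30 3 4
f 32 31 34
f 32 34 33
f 34 31 35
f 34 35 33
f 35 31 36
f 35 36 33
f 36 31 37
f 36 37 33
f 37 31 38
f 37 38 33
f 38 31 39
f 38 39 33
f 39 31 40
f 39 40 33
f 40 31 41
f 40 41 33
f 41 31 42
f 41 42 33
f 42 31 43
f 42 43 33
f 43 31 32
f 43 32 33

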